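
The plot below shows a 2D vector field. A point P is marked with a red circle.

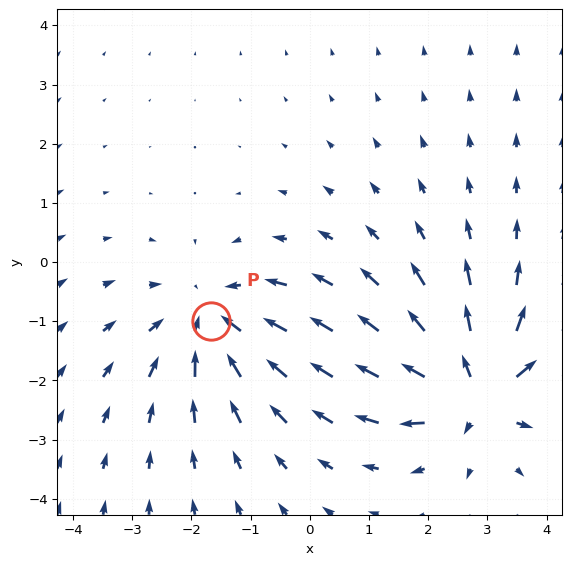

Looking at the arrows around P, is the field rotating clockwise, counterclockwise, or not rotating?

not rotating

Near P at (-1.7, -1.0) the arrows show no circulation. The curl there is ≈0.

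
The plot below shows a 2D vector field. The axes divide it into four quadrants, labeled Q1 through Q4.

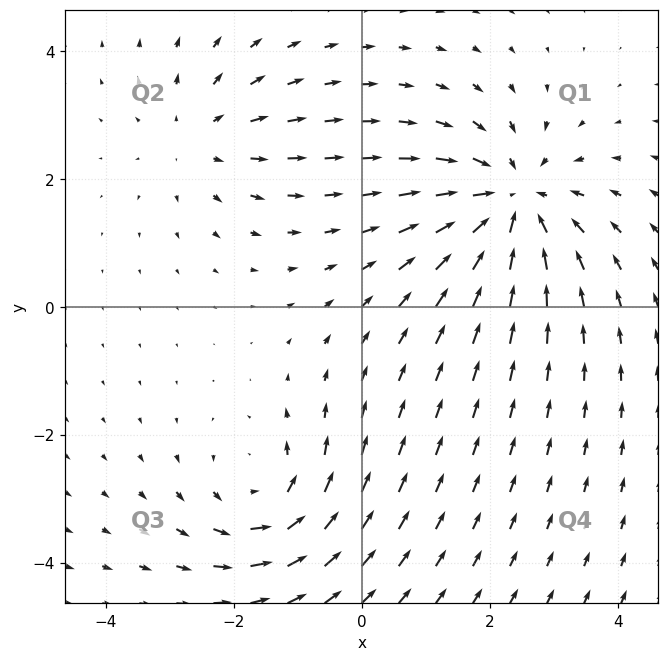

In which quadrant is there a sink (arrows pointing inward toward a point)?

Q1

The sink sits at approximately (2.3, 1.6), which lies in quadrant Q1. The divergence there is about -4, negative as expected for a sink.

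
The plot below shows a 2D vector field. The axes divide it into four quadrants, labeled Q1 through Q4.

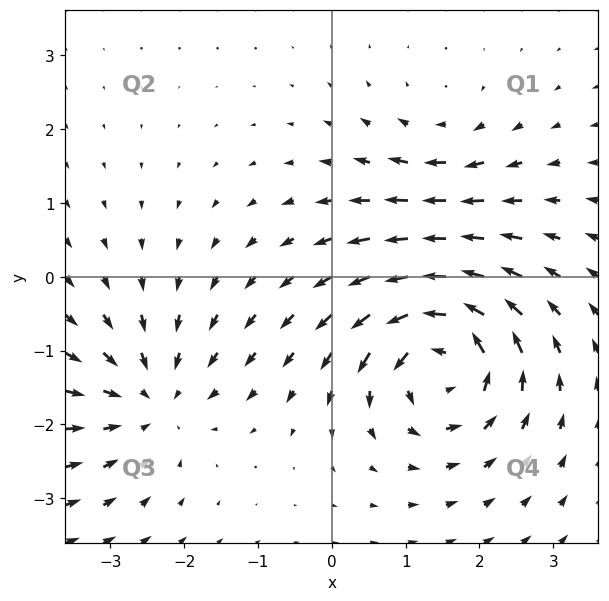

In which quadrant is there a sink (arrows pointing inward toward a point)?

The sink sits at approximately (-2.4, -1.7), which lies in quadrant Q3. The divergence there is about -4, negative as expected for a sink.

Q3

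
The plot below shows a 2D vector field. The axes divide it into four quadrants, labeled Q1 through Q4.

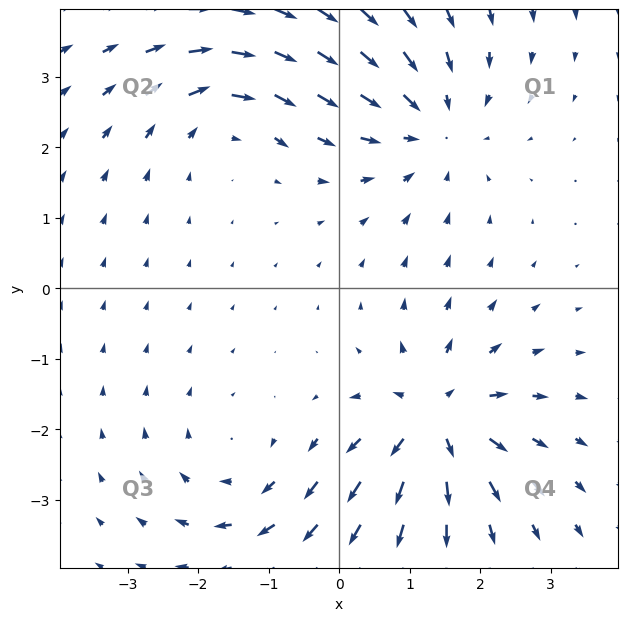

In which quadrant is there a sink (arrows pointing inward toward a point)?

The sink sits at approximately (1.3, 2.3), which lies in quadrant Q1. The divergence there is about -3, negative as expected for a sink.

Q1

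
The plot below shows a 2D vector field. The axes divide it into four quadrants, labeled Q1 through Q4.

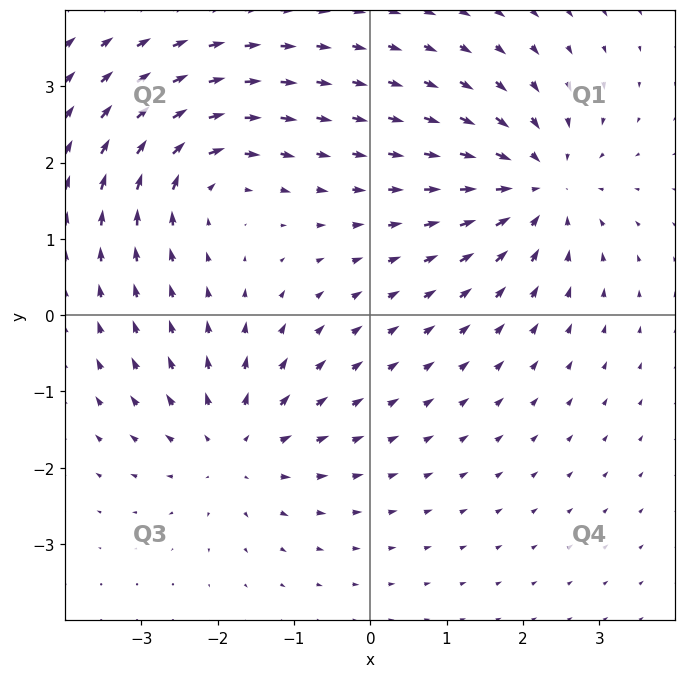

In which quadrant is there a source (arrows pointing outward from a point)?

The source sits at approximately (-1.8, -1.7), which lies in quadrant Q3. The divergence there is about +4, positive as expected for a source.

Q3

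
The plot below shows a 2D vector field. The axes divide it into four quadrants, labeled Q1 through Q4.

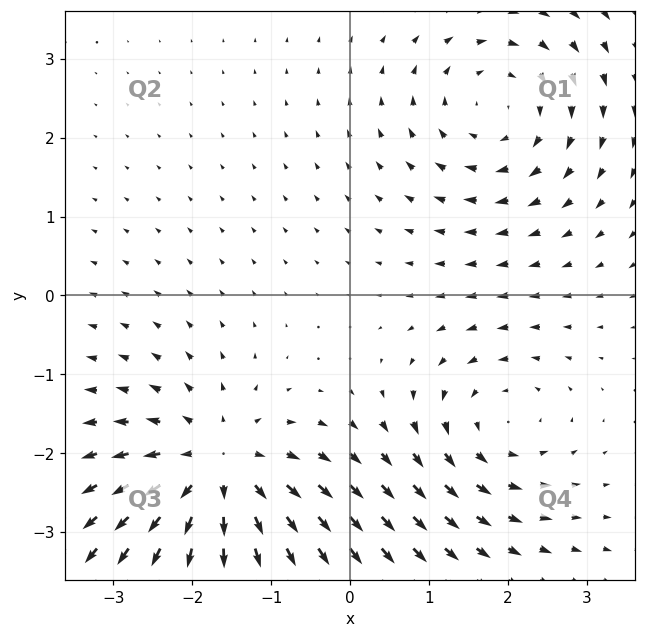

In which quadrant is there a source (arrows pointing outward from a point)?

The source sits at approximately (-1.7, -2.2), which lies in quadrant Q3. The divergence there is about +5, positive as expected for a source.

Q3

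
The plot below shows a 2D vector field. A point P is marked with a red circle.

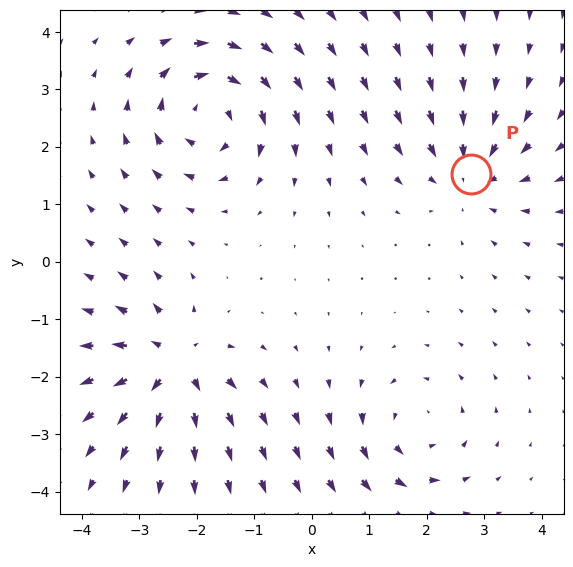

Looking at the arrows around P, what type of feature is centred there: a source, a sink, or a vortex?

At P (2.8, 1.5) the arrows converge inward. Divergence about -4, curl ≈0 — negative divergence with near-zero curl is a sink.

sink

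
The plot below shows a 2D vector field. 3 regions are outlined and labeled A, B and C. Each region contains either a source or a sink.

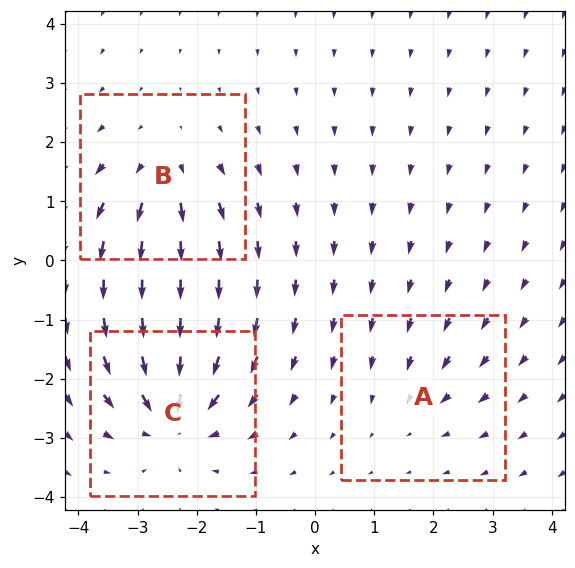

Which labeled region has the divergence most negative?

Divergence at each region's feature centre — A: about -2, B: about +4, C: about -5. Region C is most negative.

C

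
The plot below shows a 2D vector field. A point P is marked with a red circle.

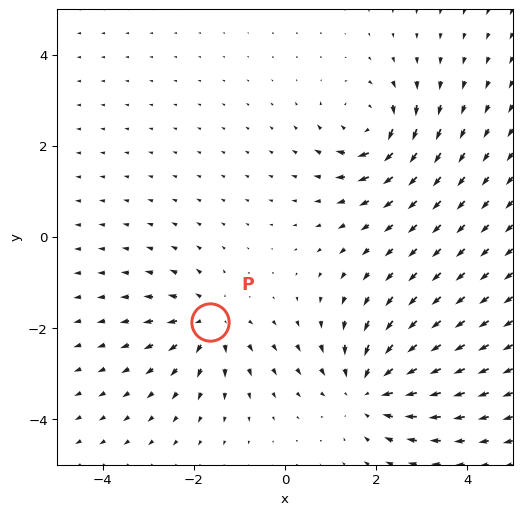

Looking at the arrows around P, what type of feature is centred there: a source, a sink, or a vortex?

source

At P (-1.6, -1.9) the arrows spread outward. Divergence about +4, curl ≈0 — positive divergence with near-zero curl is a source.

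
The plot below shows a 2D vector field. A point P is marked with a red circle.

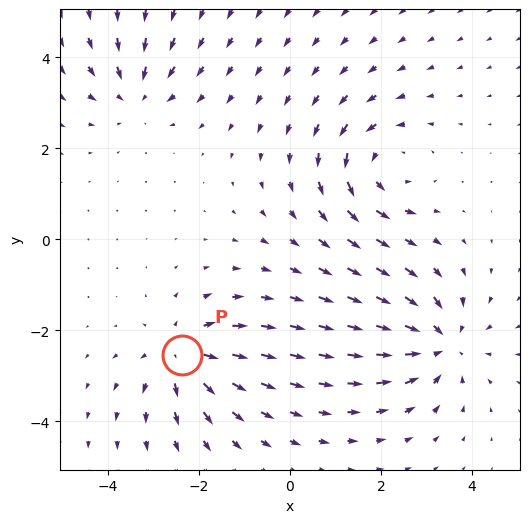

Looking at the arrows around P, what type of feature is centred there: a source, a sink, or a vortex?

At P (-2.4, -2.5) the arrows spread outward. Divergence about +5, curl ≈0 — positive divergence with near-zero curl is a source.

source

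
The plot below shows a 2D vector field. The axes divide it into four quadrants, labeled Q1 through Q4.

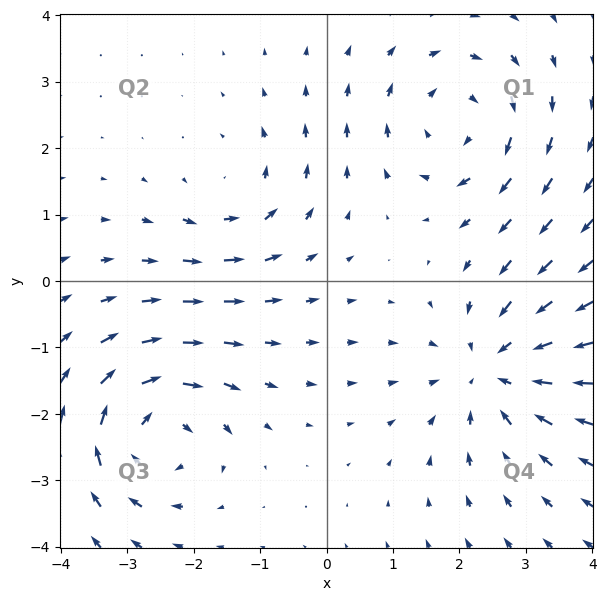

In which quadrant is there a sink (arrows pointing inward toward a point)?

The sink sits at approximately (2.5, -1.3), which lies in quadrant Q4. The divergence there is about -4, negative as expected for a sink.

Q4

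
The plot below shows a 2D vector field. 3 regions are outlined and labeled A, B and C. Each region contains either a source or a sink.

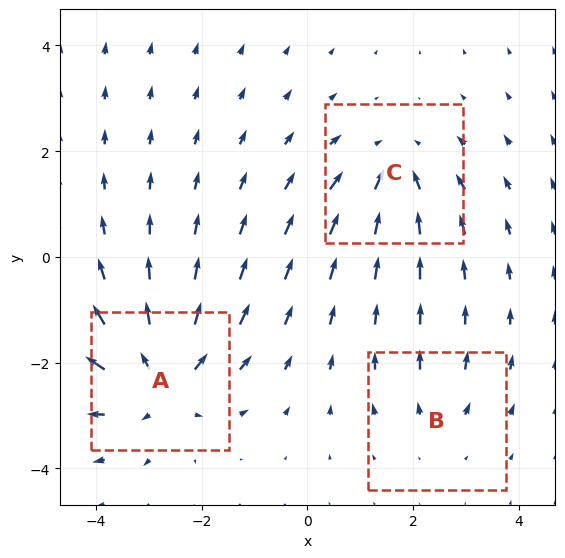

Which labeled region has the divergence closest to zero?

Divergence at each region's feature centre — A: about +5, B: about +2, C: about -3. Region B is closest to zero.

B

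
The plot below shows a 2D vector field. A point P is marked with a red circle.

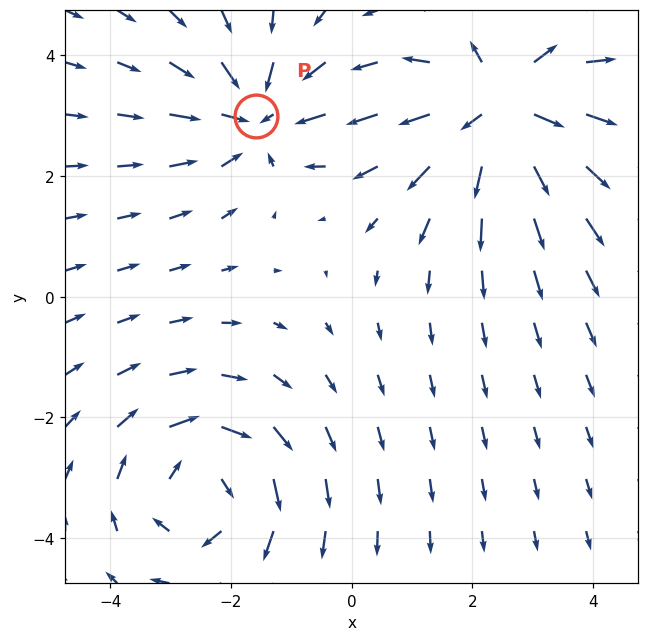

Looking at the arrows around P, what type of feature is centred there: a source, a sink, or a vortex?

sink

At P (-1.6, 3.0) the arrows converge inward. Divergence about -3, curl ≈0 — negative divergence with near-zero curl is a sink.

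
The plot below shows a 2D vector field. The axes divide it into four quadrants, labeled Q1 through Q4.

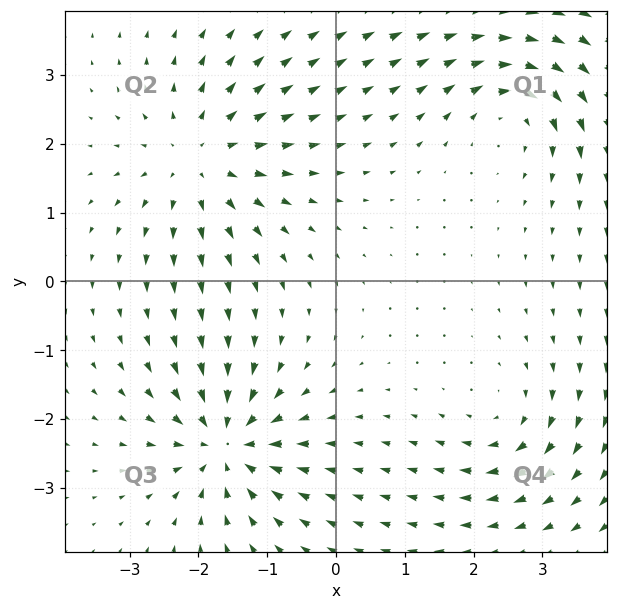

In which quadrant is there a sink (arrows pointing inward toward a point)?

The sink sits at approximately (-1.6, -2.4), which lies in quadrant Q3. The divergence there is about -6, negative as expected for a sink.

Q3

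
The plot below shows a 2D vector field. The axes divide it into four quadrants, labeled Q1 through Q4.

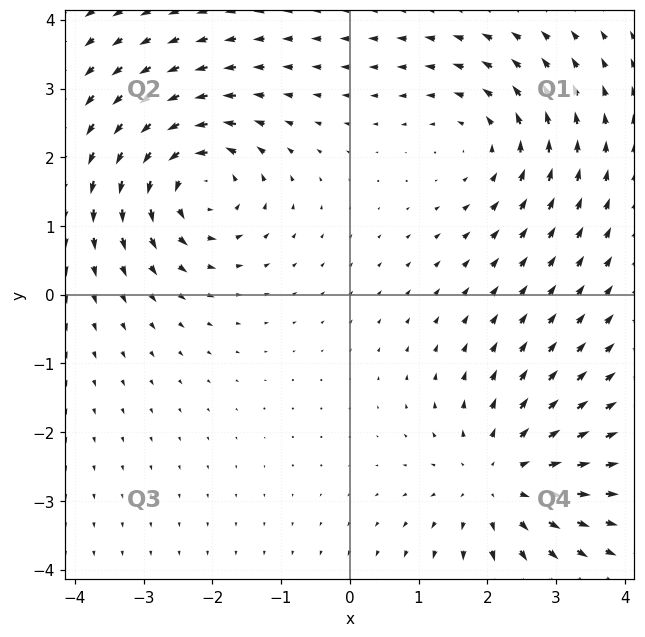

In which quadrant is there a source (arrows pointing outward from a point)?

The source sits at approximately (2.2, -2.7), which lies in quadrant Q4. The divergence there is about +4, positive as expected for a source.

Q4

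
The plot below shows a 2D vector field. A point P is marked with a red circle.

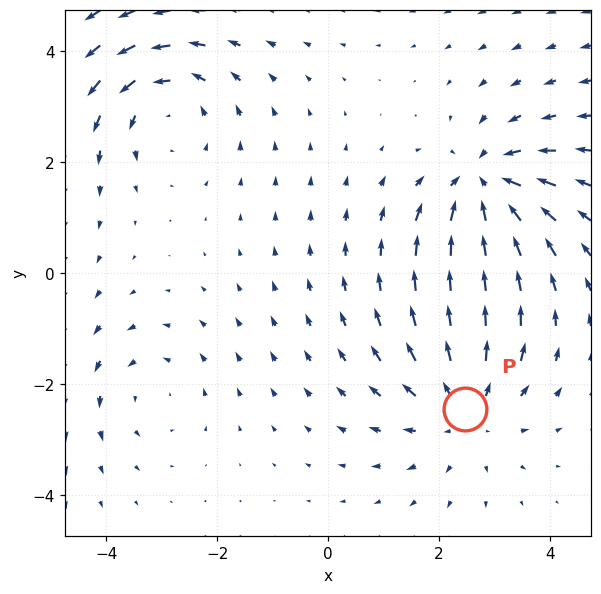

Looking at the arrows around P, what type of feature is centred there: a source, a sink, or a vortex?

At P (2.5, -2.4) the arrows spread outward. Divergence about +4, curl ≈0 — positive divergence with near-zero curl is a source.

source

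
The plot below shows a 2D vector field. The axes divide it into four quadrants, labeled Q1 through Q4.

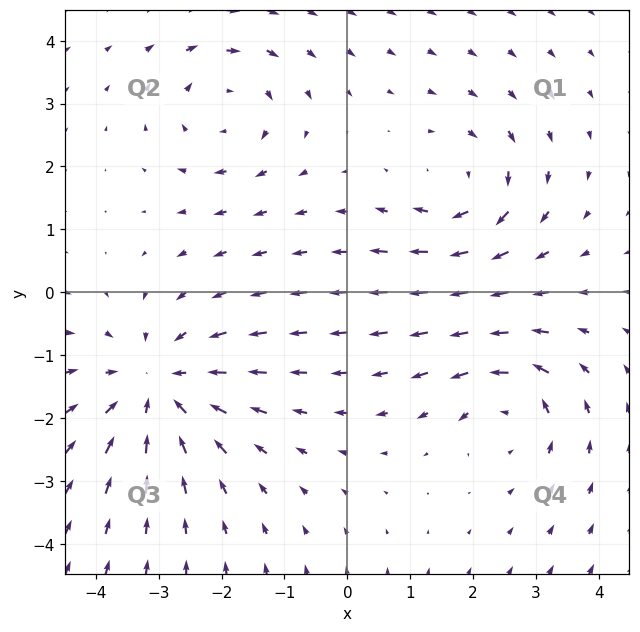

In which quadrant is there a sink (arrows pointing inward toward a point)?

Q3

The sink sits at approximately (-3.0, -1.5), which lies in quadrant Q3. The divergence there is about -4, negative as expected for a sink.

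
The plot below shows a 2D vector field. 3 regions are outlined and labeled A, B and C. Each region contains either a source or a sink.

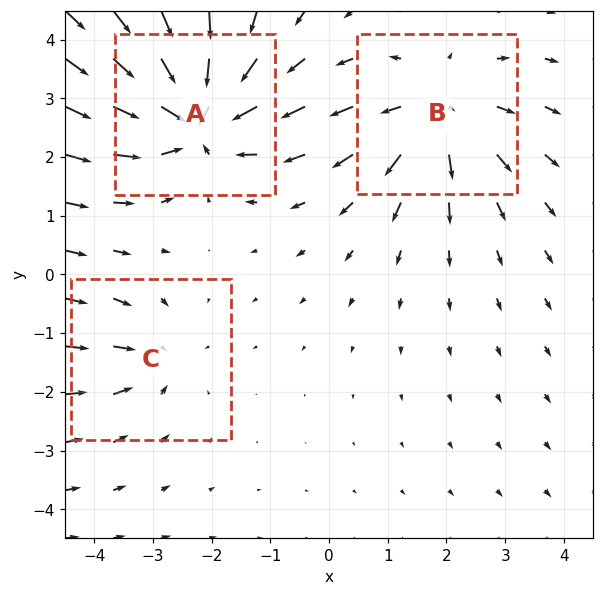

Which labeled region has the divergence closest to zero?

C

Divergence at each region's feature centre — A: about -5, B: about +4, C: about -2. Region C is closest to zero.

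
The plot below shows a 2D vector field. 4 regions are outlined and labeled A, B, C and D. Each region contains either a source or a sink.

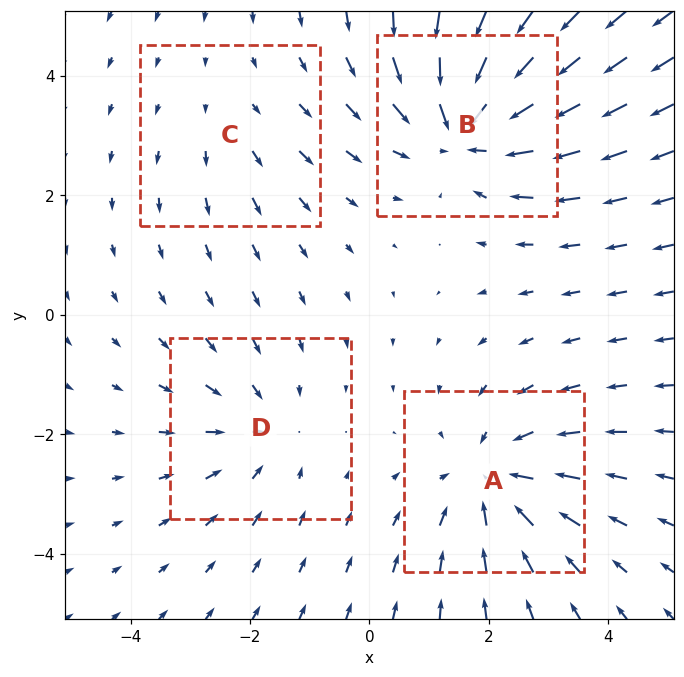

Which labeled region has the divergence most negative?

B

Divergence at each region's feature centre — A: about -4, B: about -6, C: about +1, D: about -3. Region B is most negative.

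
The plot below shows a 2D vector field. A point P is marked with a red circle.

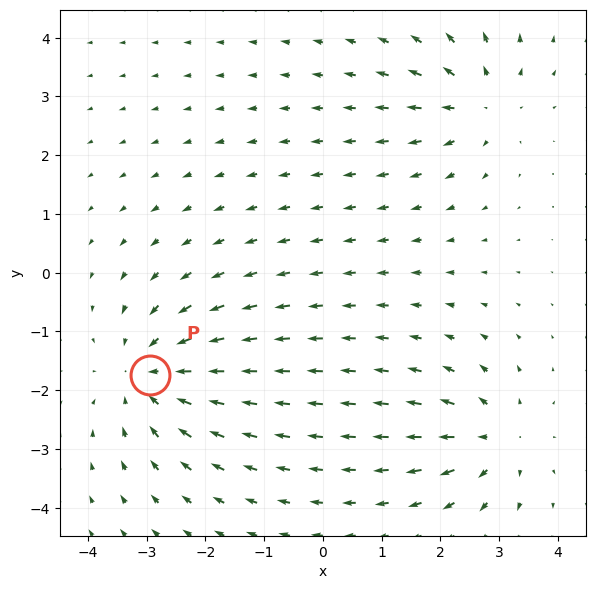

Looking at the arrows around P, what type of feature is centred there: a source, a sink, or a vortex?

sink

At P (-2.9, -1.7) the arrows converge inward. Divergence about -4, curl ≈0 — negative divergence with near-zero curl is a sink.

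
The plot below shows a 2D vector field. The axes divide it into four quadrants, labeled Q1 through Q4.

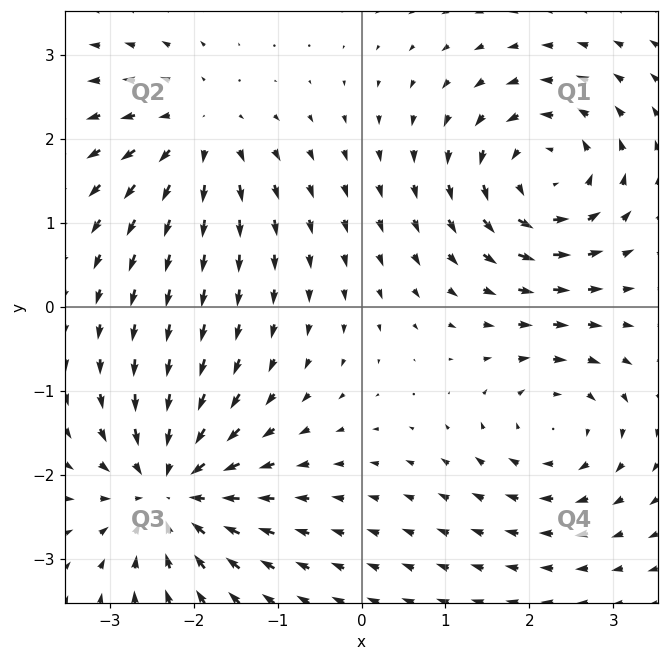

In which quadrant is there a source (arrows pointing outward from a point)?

Q2

The source sits at approximately (-2.0, 2.1), which lies in quadrant Q2. The divergence there is about +5, positive as expected for a source.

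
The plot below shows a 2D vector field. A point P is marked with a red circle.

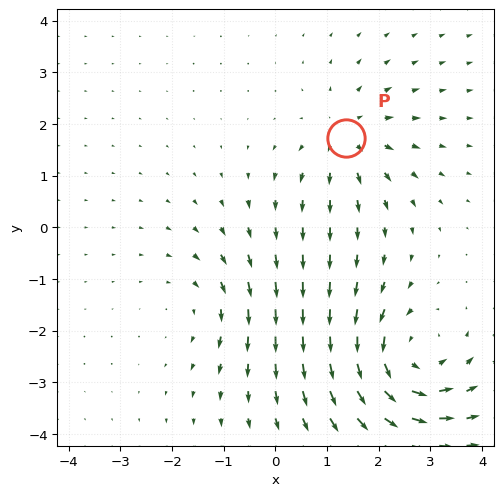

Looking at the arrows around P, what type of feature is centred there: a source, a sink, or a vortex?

At P (1.4, 1.7) the arrows spread outward. Divergence about +3, curl ≈0 — positive divergence with near-zero curl is a source.

source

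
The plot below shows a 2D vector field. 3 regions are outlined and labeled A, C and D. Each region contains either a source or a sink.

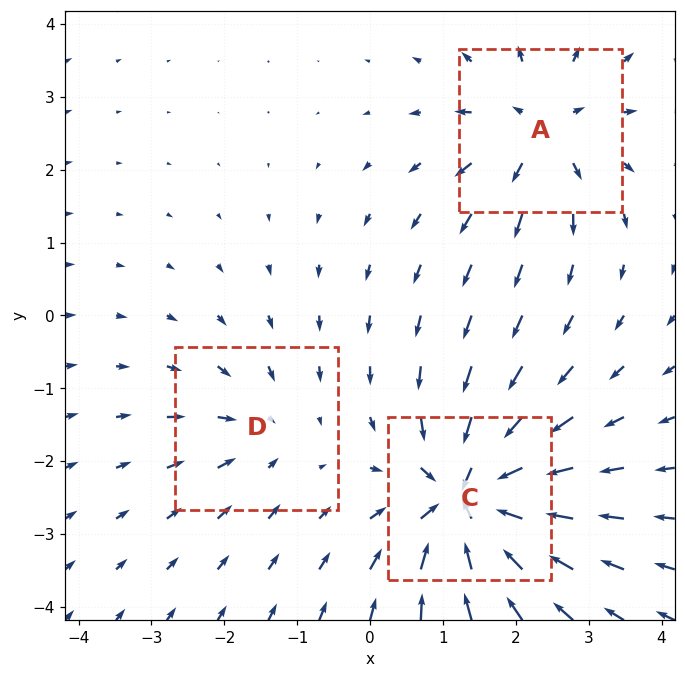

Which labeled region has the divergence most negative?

Divergence at each region's feature centre — A: about +4, C: about -7, D: about -2. Region C is most negative.

C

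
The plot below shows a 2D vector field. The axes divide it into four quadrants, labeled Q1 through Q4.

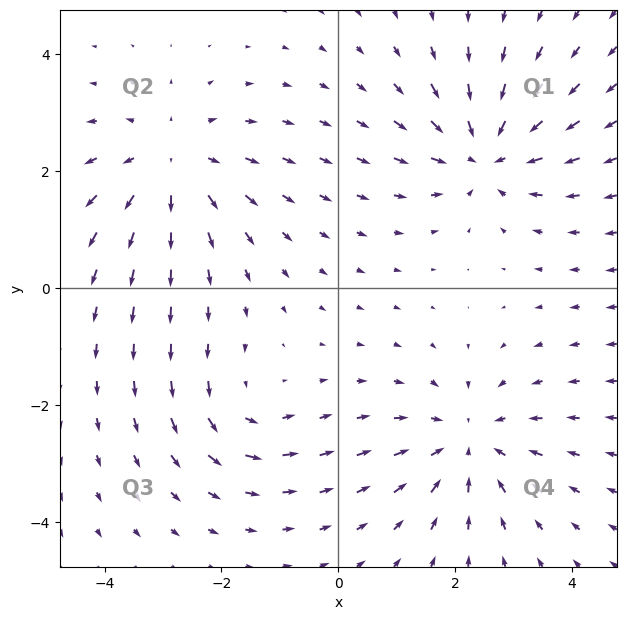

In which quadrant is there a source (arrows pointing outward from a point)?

Q2

The source sits at approximately (-2.8, 2.1), which lies in quadrant Q2. The divergence there is about +4, positive as expected for a source.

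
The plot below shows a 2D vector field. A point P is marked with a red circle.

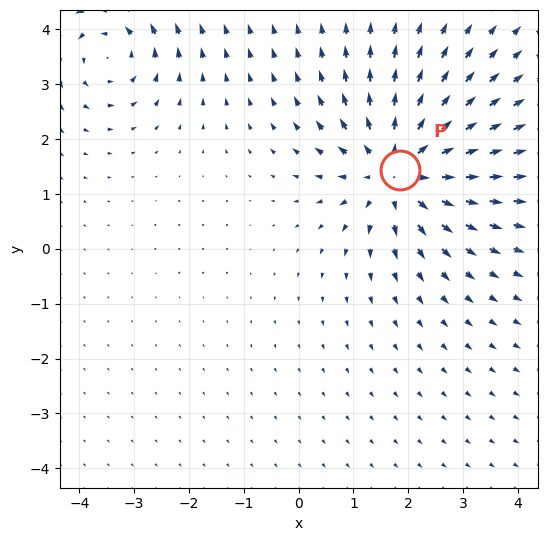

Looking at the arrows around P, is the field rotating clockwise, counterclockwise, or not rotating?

Near P at (1.8, 1.4) the arrows show no circulation. The curl there is ≈0.

not rotating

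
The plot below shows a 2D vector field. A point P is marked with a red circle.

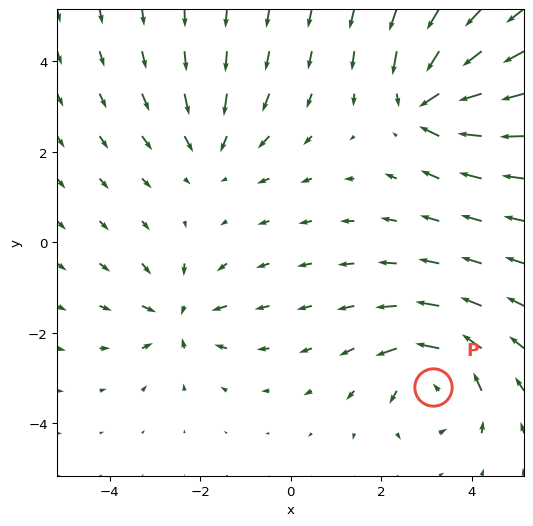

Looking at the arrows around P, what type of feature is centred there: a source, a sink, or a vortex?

At P (3.2, -3.2) the arrows circulate counterclockwise. Divergence ≈0, curl about +5 — near-zero divergence with nonzero curl is a vortex.

vortex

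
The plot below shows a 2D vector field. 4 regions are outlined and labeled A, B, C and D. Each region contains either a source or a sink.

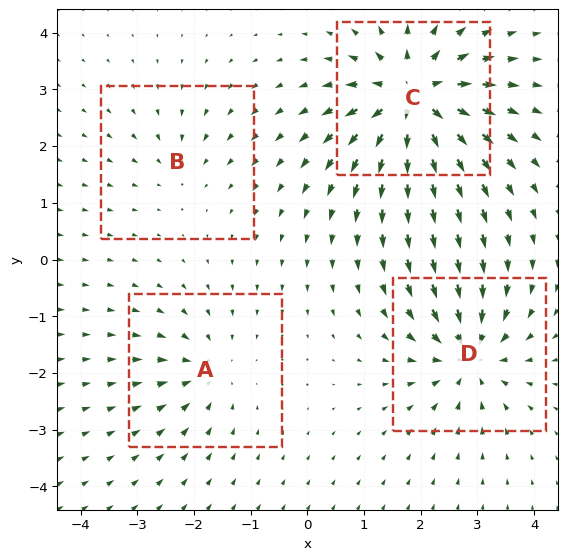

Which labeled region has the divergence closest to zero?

B

Divergence at each region's feature centre — A: about -4, B: about -3, C: about +9, D: about -6. Region B is closest to zero.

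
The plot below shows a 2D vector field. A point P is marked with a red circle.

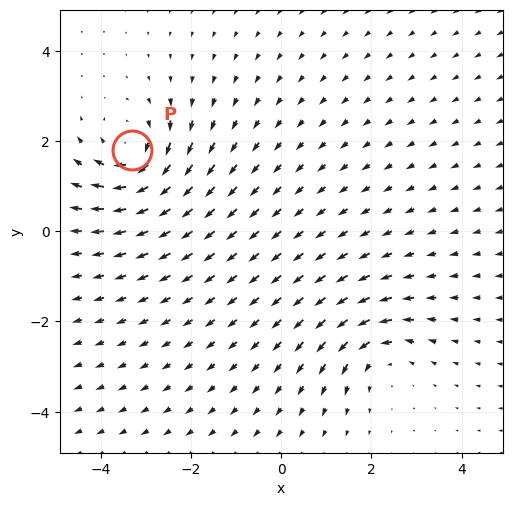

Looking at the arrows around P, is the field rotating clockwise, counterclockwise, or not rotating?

clockwise

Near P at (-3.3, 1.8) the arrows circulate clockwise. The curl (z-component) there is about -4; negative curl means clockwise rotation.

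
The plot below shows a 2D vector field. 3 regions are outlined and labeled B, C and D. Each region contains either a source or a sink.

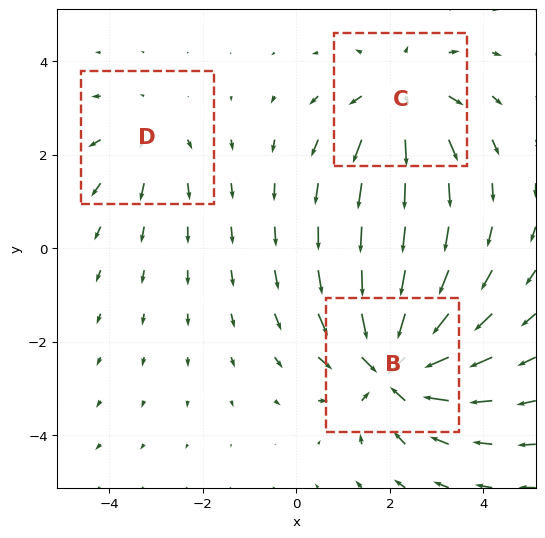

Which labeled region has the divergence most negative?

Divergence at each region's feature centre — B: about -5, C: about +3, D: about +2. Region B is most negative.

B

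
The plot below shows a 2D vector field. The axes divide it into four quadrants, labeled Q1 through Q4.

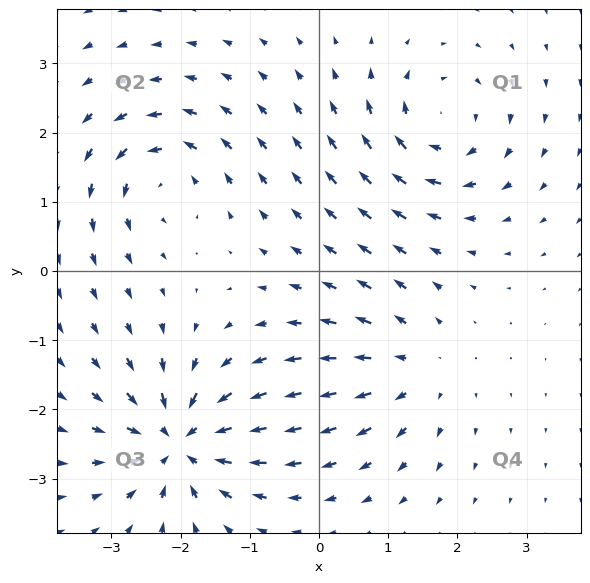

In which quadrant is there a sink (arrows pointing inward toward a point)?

Q3

The sink sits at approximately (-2.0, -2.5), which lies in quadrant Q3. The divergence there is about -7, negative as expected for a sink.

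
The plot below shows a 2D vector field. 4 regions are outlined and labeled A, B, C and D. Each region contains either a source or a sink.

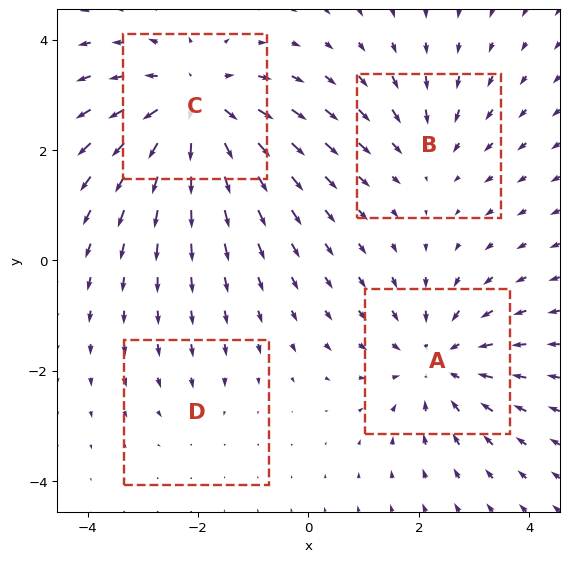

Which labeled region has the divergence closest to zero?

D

Divergence at each region's feature centre — A: about -4, B: about -3, C: about +6, D: about -2. Region D is closest to zero.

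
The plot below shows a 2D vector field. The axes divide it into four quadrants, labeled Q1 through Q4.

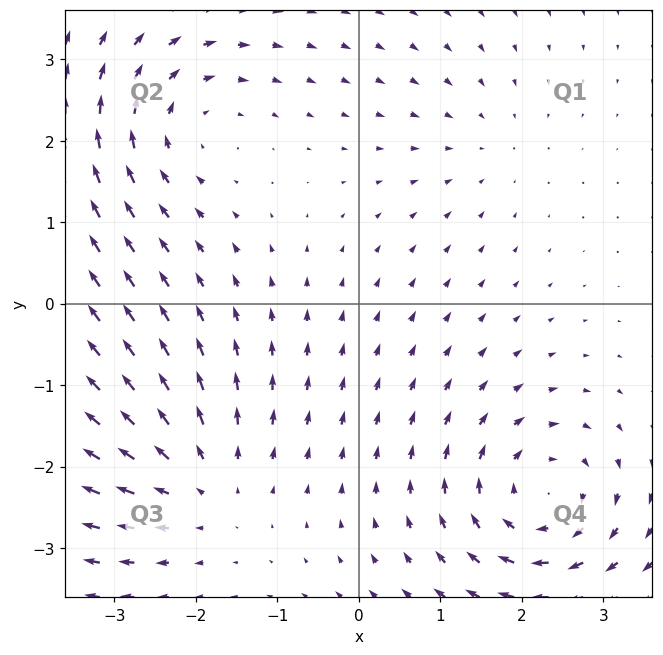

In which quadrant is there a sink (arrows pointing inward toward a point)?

Q1

The sink sits at approximately (1.6, 1.9), which lies in quadrant Q1. The divergence there is about -2, negative as expected for a sink.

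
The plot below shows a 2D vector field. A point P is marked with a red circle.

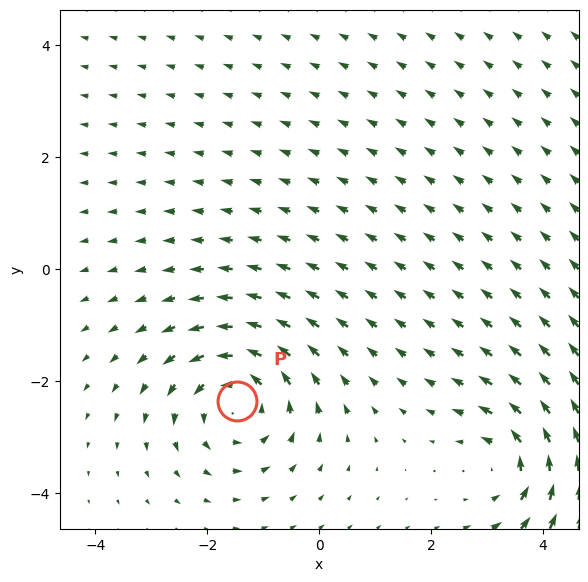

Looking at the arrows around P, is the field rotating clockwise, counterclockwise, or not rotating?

Near P at (-1.5, -2.4) the arrows circulate counterclockwise. The curl (z-component) there is about +4; positive curl means counterclockwise rotation.

counterclockwise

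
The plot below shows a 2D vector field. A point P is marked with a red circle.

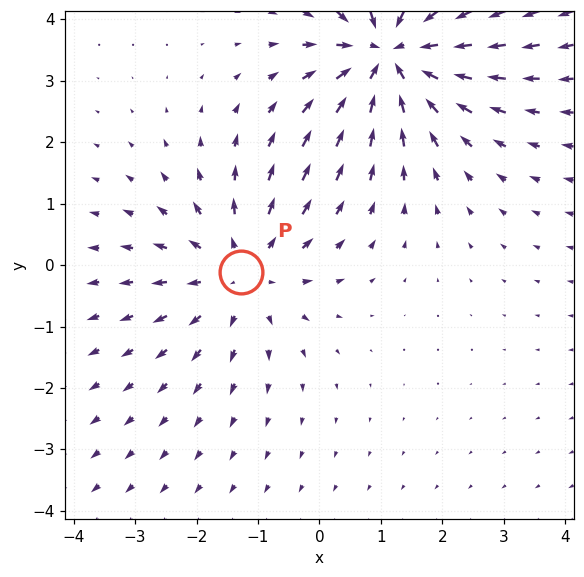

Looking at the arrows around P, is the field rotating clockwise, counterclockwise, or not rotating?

not rotating

Near P at (-1.3, -0.1) the arrows show no circulation. The curl there is ≈0.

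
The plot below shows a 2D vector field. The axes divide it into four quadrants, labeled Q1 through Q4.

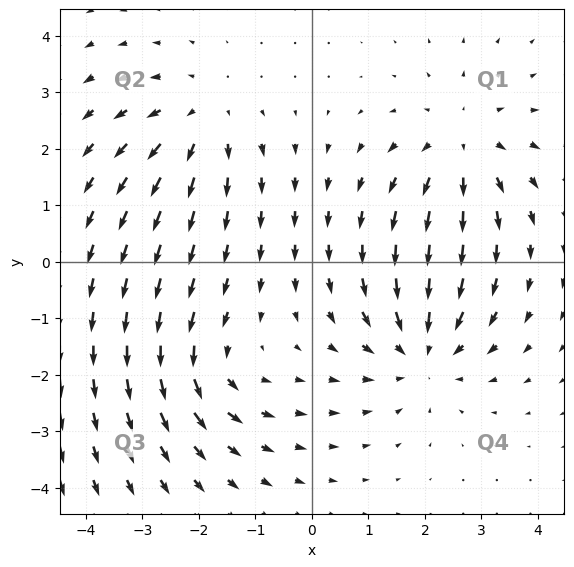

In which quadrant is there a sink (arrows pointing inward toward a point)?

Q4

The sink sits at approximately (2.0, -1.6), which lies in quadrant Q4. The divergence there is about -4, negative as expected for a sink.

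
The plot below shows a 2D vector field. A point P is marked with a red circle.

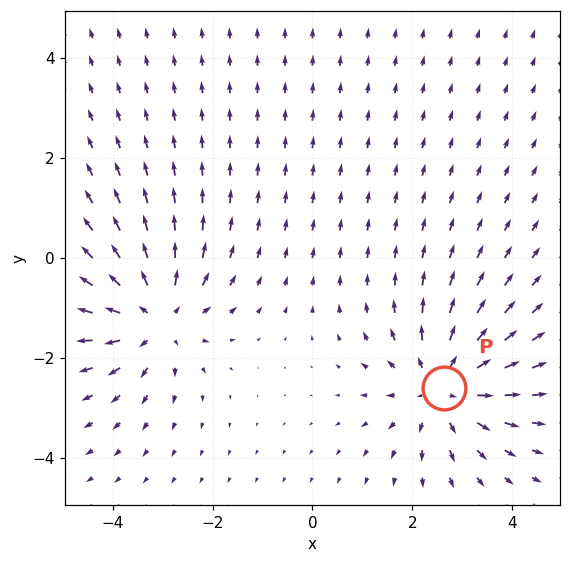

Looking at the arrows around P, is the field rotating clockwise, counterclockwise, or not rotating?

not rotating

Near P at (2.6, -2.6) the arrows show no circulation. The curl there is ≈0.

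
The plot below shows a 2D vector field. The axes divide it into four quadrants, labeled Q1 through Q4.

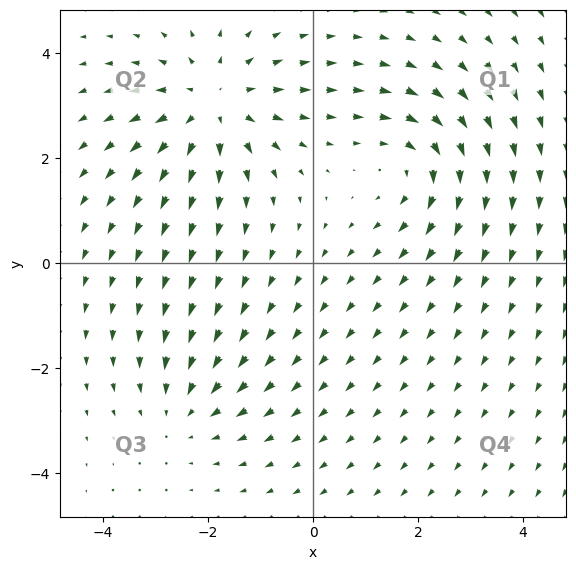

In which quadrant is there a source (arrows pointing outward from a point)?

Q2

The source sits at approximately (-1.9, 3.0), which lies in quadrant Q2. The divergence there is about +4, positive as expected for a source.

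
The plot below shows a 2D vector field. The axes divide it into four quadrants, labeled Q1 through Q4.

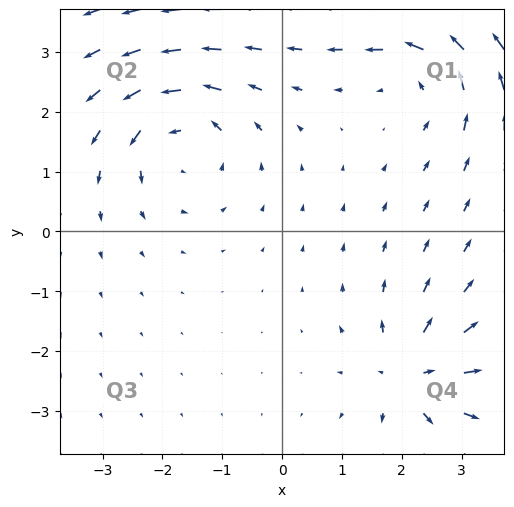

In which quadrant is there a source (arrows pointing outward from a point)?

The source sits at approximately (2.2, -2.4), which lies in quadrant Q4. The divergence there is about +4, positive as expected for a source.

Q4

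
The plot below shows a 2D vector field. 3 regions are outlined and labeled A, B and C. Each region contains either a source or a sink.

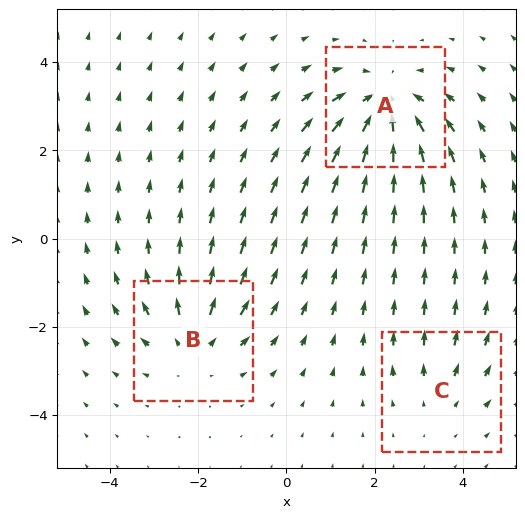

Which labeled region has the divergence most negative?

Divergence at each region's feature centre — A: about -4, B: about +3, C: about +2. Region A is most negative.

A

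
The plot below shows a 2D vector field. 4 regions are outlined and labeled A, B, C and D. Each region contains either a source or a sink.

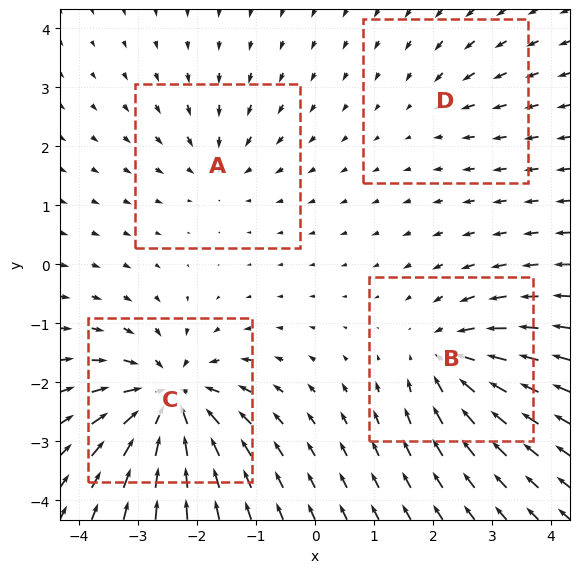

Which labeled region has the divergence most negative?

C

Divergence at each region's feature centre — A: about -4, B: about -6, C: about -9, D: about -2. Region C is most negative.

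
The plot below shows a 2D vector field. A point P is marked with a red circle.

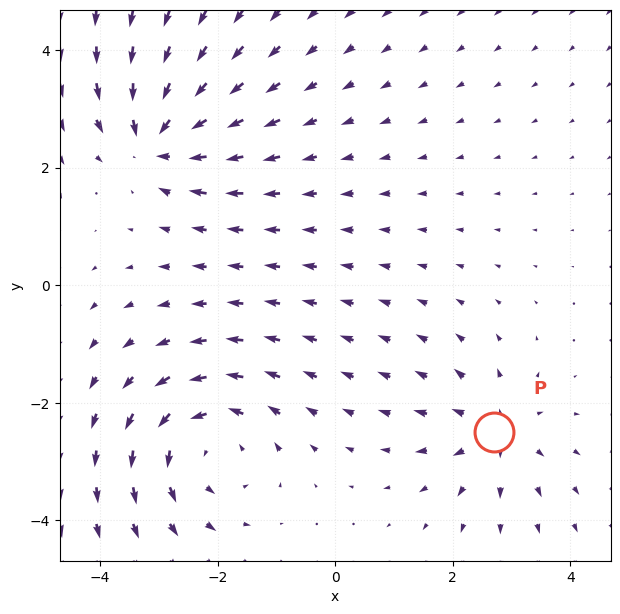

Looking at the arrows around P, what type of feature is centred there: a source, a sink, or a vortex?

source

At P (2.7, -2.5) the arrows spread outward. Divergence about +3, curl ≈0 — positive divergence with near-zero curl is a source.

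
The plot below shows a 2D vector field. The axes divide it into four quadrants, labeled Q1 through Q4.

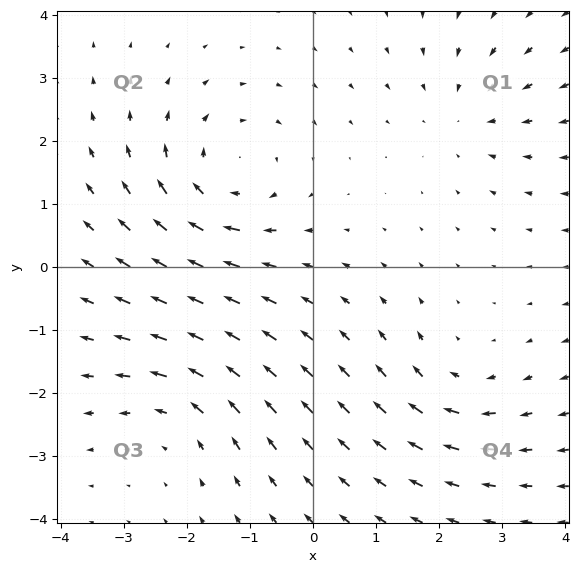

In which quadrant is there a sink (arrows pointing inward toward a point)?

The sink sits at approximately (2.4, 2.4), which lies in quadrant Q1. The divergence there is about -2, negative as expected for a sink.

Q1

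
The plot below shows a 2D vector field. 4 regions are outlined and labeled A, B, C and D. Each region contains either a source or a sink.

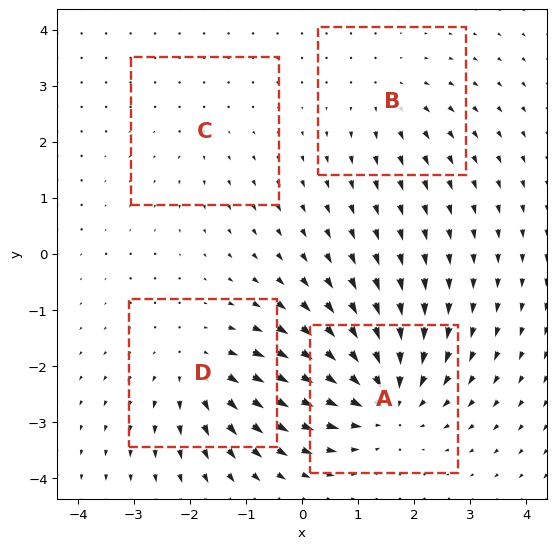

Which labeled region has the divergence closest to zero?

C

Divergence at each region's feature centre — A: about -6, B: about +3, C: about +2, D: about +4. Region C is closest to zero.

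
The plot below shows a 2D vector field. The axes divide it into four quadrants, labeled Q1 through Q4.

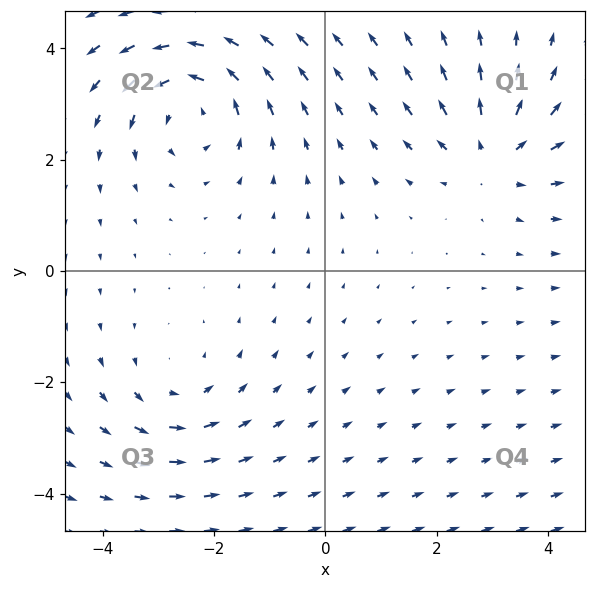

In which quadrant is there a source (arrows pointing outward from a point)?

Q1

The source sits at approximately (3.0, 2.1), which lies in quadrant Q1. The divergence there is about +4, positive as expected for a source.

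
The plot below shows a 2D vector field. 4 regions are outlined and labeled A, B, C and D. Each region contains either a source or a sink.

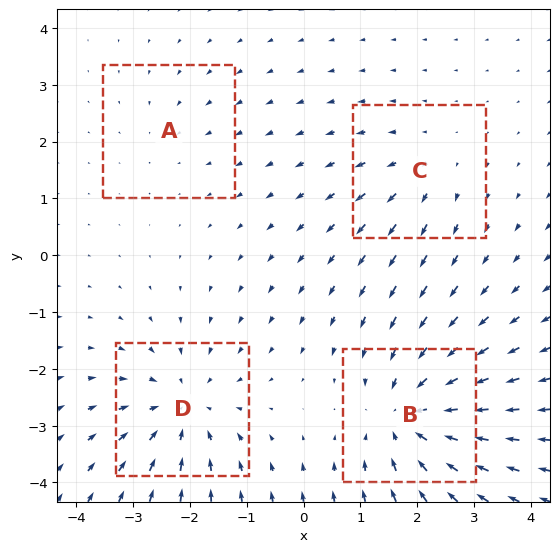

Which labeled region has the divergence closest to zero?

Divergence at each region's feature centre — A: about -2, B: about -6, C: about +3, D: about -5. Region A is closest to zero.

A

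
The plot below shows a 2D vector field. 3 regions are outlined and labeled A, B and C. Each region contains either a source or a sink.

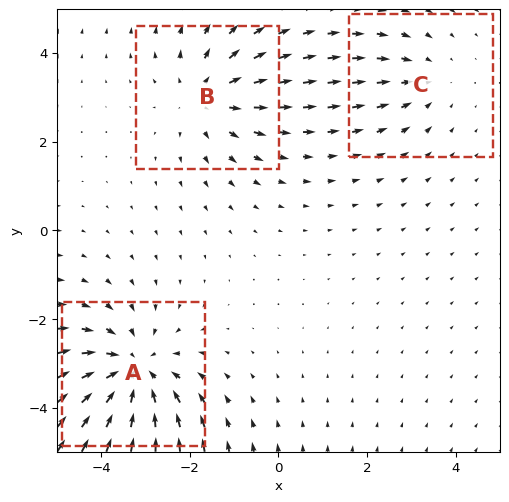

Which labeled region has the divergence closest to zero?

C

Divergence at each region's feature centre — A: about -4, B: about +3, C: about -2. Region C is closest to zero.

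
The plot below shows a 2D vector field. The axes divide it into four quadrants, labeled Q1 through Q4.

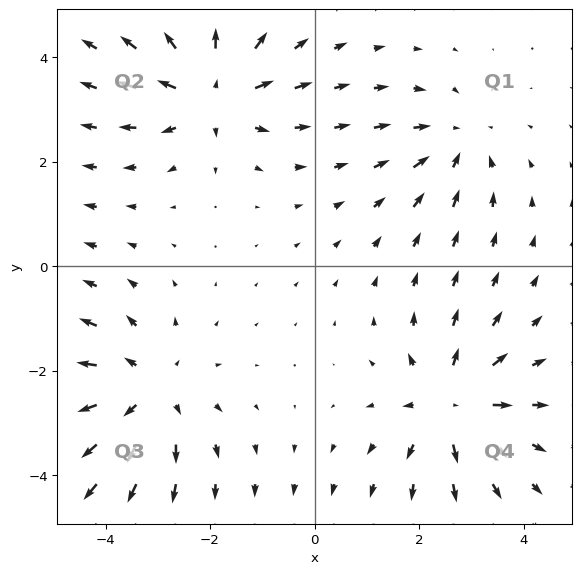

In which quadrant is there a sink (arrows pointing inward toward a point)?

The sink sits at approximately (2.7, 2.4), which lies in quadrant Q1. The divergence there is about -3, negative as expected for a sink.

Q1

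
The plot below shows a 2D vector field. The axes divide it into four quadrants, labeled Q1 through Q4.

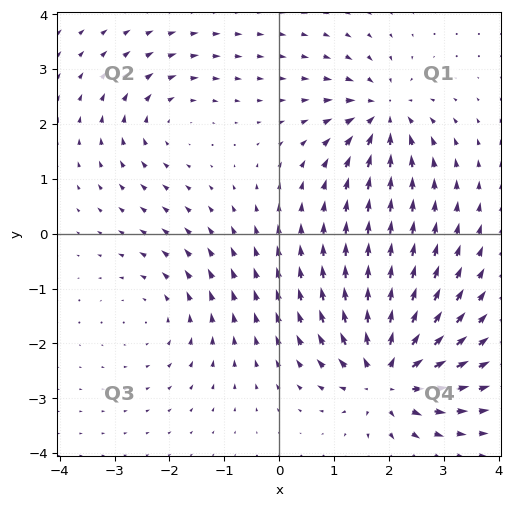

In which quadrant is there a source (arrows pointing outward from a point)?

Q4

The source sits at approximately (2.0, -2.6), which lies in quadrant Q4. The divergence there is about +6, positive as expected for a source.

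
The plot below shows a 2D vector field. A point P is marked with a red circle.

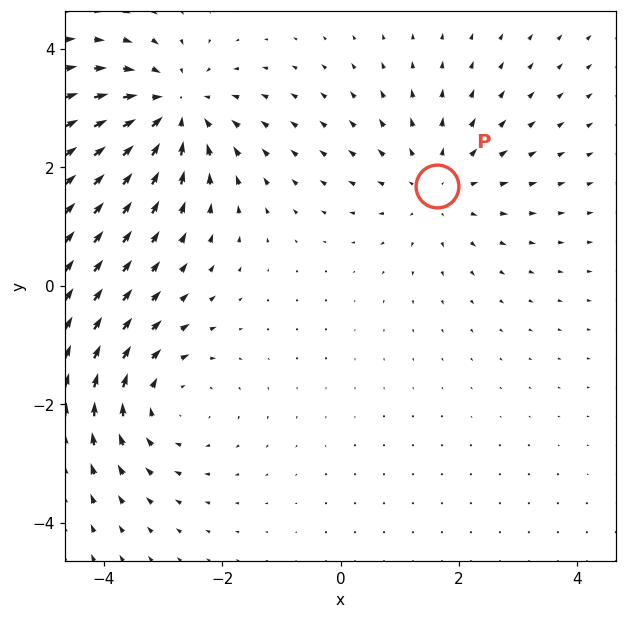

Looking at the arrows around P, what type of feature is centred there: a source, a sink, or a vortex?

source

At P (1.6, 1.7) the arrows spread outward. Divergence about +2, curl ≈0 — positive divergence with near-zero curl is a source.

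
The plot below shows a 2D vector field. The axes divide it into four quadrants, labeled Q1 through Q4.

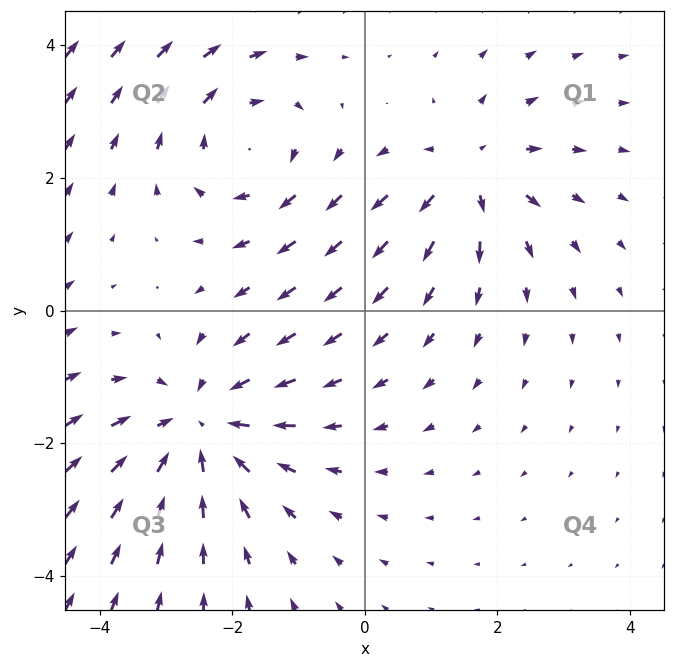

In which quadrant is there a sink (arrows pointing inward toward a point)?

Q3

The sink sits at approximately (-2.5, -1.7), which lies in quadrant Q3. The divergence there is about -4, negative as expected for a sink.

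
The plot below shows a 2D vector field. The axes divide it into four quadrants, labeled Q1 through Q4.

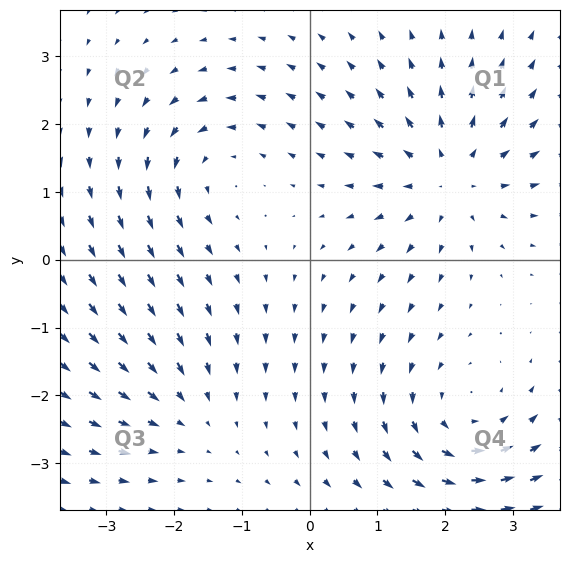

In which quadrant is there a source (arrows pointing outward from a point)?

The source sits at approximately (2.1, 1.2), which lies in quadrant Q1. The divergence there is about +4, positive as expected for a source.

Q1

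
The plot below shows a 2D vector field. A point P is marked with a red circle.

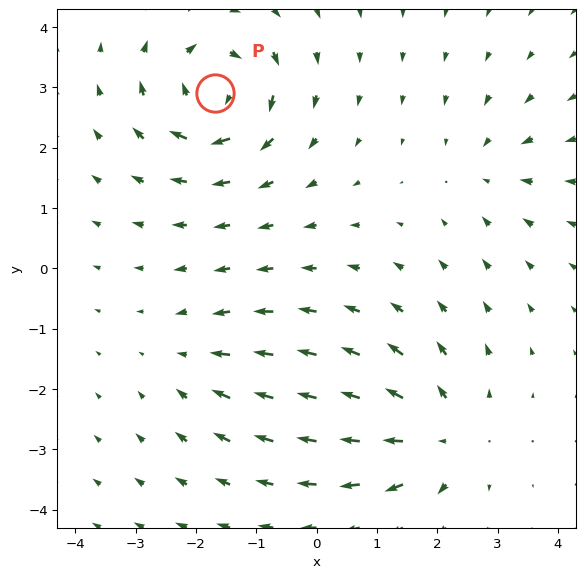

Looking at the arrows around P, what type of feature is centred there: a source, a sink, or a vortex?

vortex

At P (-1.7, 2.9) the arrows circulate clockwise. Divergence ≈0, curl about -6 — near-zero divergence with nonzero curl is a vortex.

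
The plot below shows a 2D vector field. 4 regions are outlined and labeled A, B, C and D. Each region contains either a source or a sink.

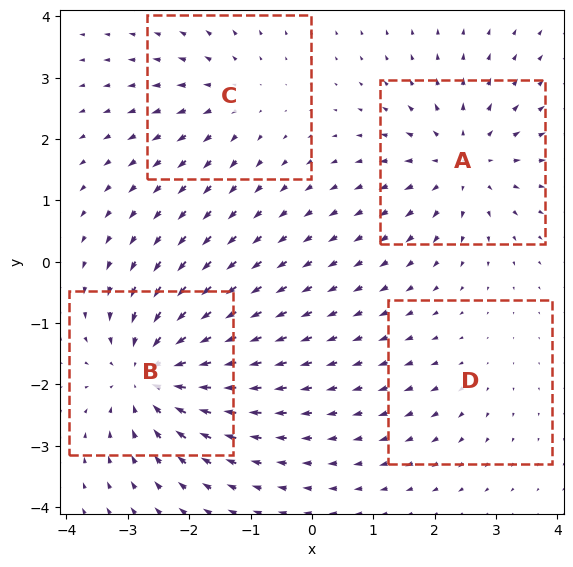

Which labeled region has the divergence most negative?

B

Divergence at each region's feature centre — A: about +5, B: about -7, C: about +3, D: about +2. Region B is most negative.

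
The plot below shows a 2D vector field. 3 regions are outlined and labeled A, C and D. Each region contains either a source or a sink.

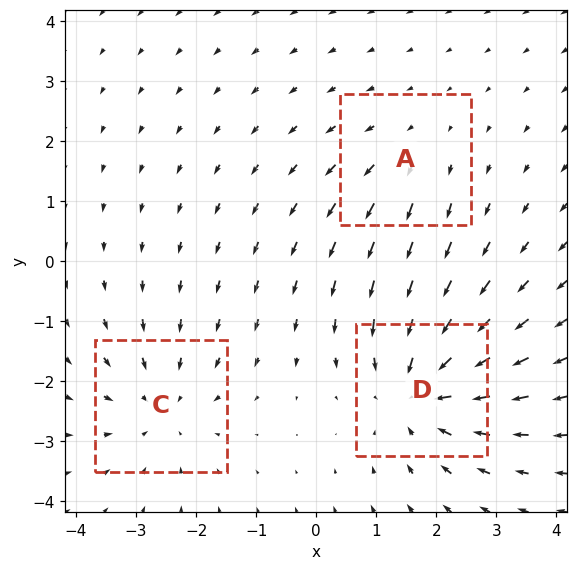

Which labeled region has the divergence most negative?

Divergence at each region's feature centre — A: about +2, C: about -3, D: about -4. Region D is most negative.

D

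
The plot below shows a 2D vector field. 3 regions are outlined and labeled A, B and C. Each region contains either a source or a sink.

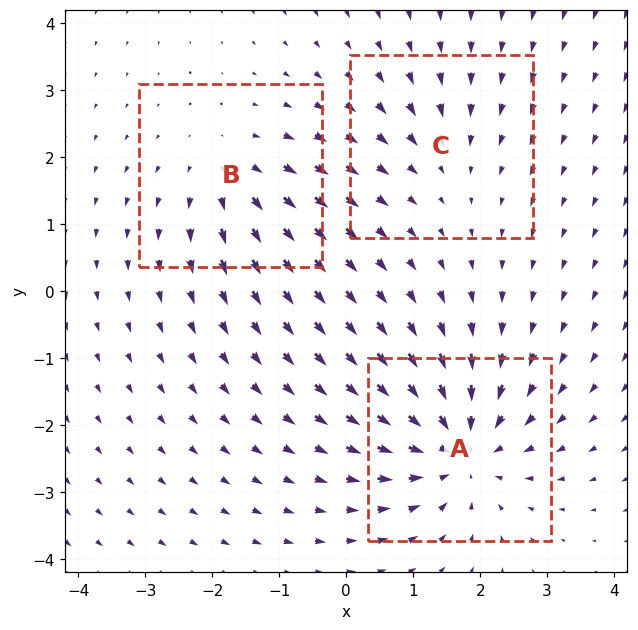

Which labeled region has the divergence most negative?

A

Divergence at each region's feature centre — A: about -5, B: about +3, C: about -2. Region A is most negative.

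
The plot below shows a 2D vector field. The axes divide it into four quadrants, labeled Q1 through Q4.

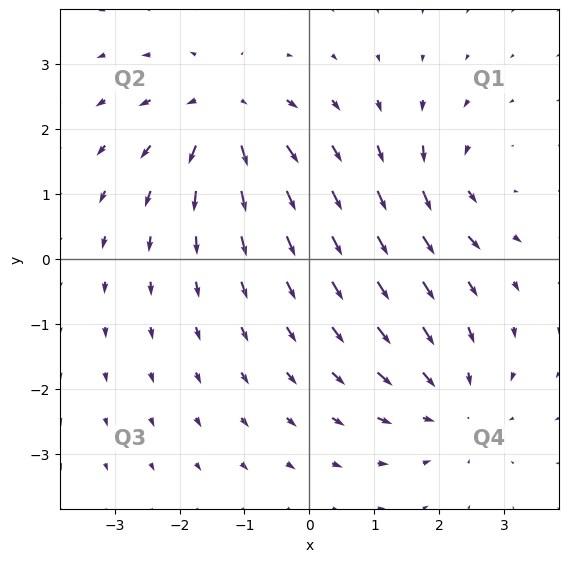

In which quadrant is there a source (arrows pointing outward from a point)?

Q2

The source sits at approximately (-1.3, 2.2), which lies in quadrant Q2. The divergence there is about +5, positive as expected for a source.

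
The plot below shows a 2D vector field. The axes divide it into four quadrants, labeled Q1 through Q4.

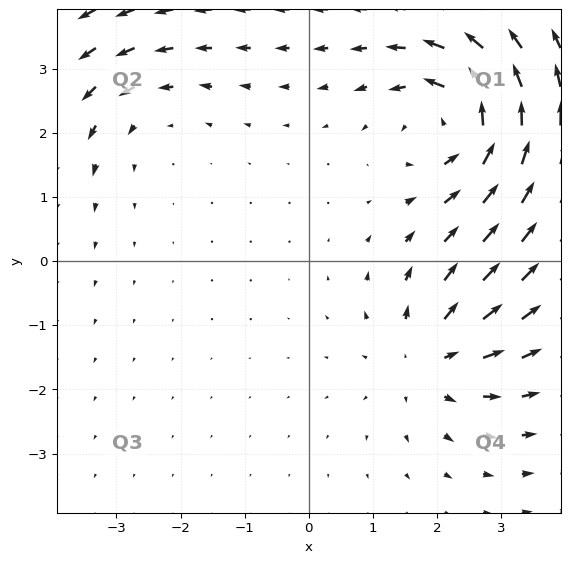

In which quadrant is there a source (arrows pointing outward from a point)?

Q4

The source sits at approximately (1.9, -1.5), which lies in quadrant Q4. The divergence there is about +4, positive as expected for a source.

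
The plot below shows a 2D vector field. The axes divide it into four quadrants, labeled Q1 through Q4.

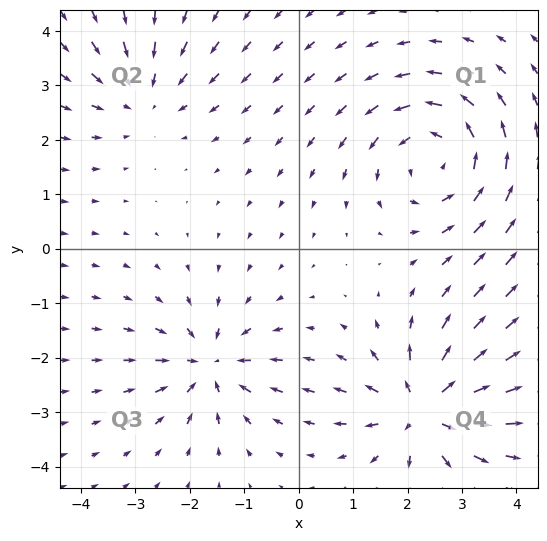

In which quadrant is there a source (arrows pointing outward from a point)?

The source sits at approximately (2.3, -2.9), which lies in quadrant Q4. The divergence there is about +6, positive as expected for a source.

Q4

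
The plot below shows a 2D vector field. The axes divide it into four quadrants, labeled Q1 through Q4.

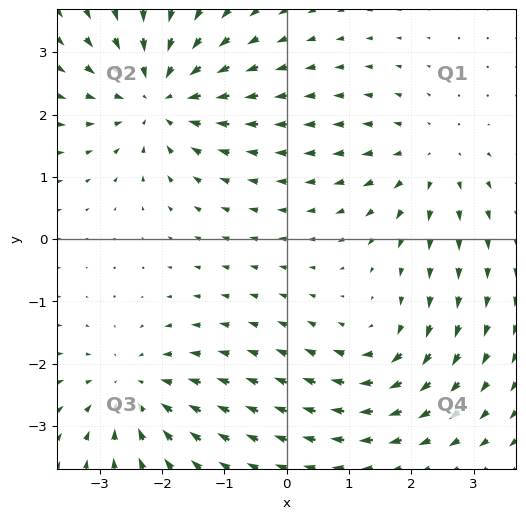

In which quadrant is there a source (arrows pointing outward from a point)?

The source sits at approximately (2.3, 1.3), which lies in quadrant Q1. The divergence there is about +3, positive as expected for a source.

Q1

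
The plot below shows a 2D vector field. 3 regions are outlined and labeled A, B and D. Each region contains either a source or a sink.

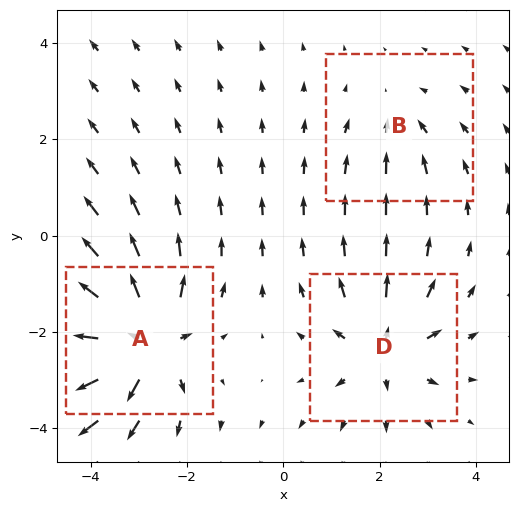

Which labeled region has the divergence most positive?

A

Divergence at each region's feature centre — A: about +6, B: about -2, D: about +4. Region A is most positive.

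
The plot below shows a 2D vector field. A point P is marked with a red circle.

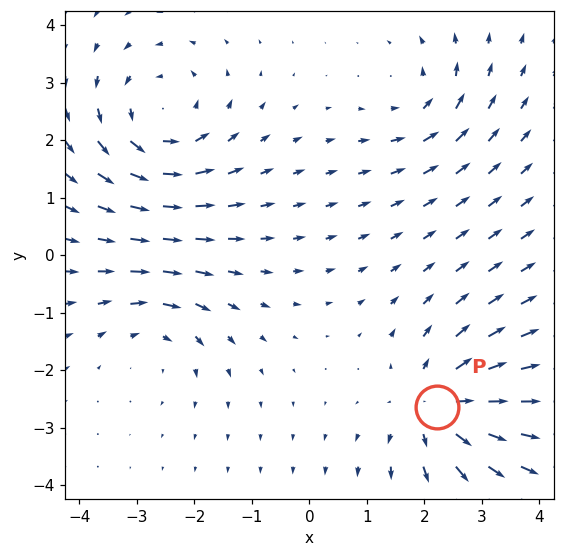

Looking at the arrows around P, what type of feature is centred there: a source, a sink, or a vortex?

At P (2.2, -2.6) the arrows spread outward. Divergence about +5, curl ≈0 — positive divergence with near-zero curl is a source.

source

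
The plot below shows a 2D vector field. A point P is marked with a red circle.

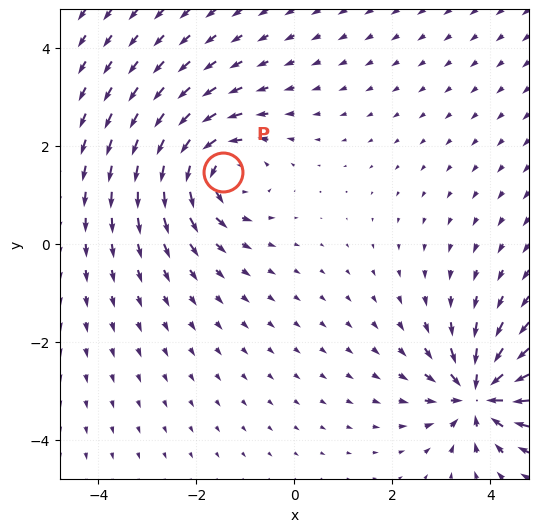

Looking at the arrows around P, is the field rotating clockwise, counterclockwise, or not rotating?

Near P at (-1.5, 1.5) the arrows circulate counterclockwise. The curl (z-component) there is about +4; positive curl means counterclockwise rotation.

counterclockwise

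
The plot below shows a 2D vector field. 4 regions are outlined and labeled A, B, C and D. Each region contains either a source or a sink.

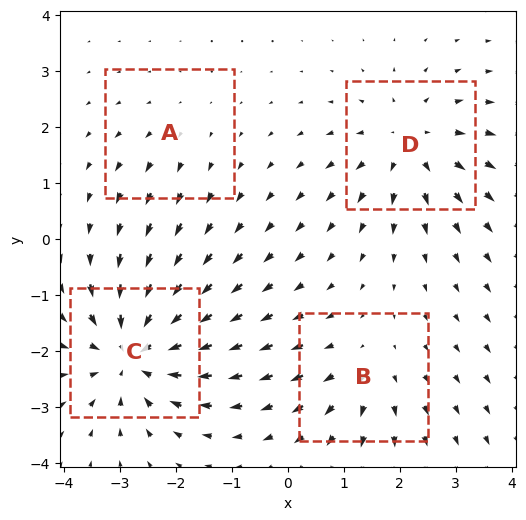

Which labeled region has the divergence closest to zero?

A

Divergence at each region's feature centre — A: about +2, B: about +3, C: about -7, D: about +5. Region A is closest to zero.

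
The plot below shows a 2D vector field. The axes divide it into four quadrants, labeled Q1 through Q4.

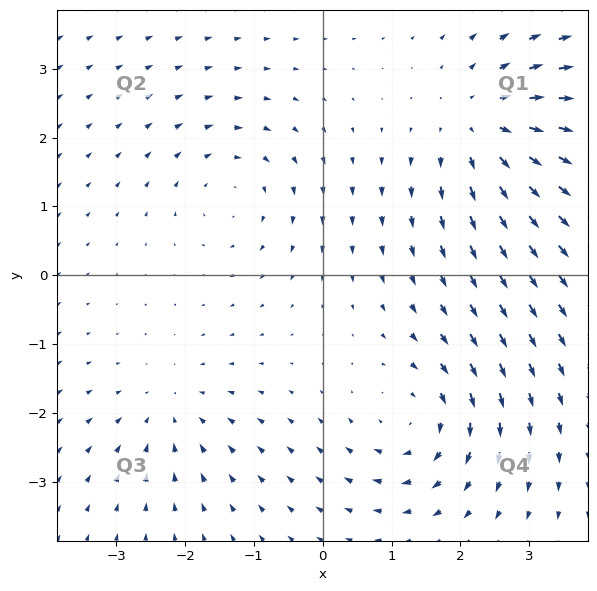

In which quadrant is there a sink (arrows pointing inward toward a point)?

Q3

The sink sits at approximately (-2.2, -2.0), which lies in quadrant Q3. The divergence there is about -3, negative as expected for a sink.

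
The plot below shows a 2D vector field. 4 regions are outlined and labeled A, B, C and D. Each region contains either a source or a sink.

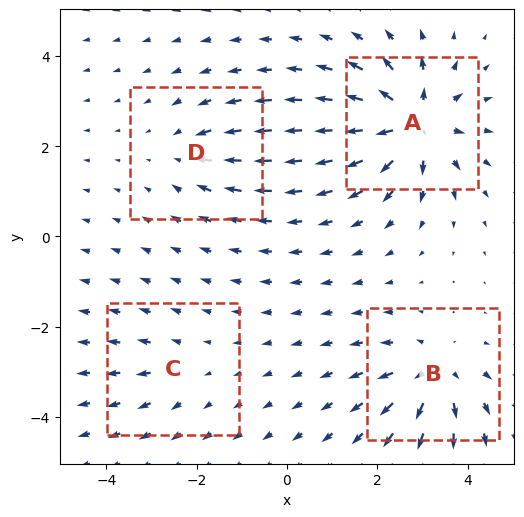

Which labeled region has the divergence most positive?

A

Divergence at each region's feature centre — A: about +9, B: about +6, C: about +2, D: about -4. Region A is most positive.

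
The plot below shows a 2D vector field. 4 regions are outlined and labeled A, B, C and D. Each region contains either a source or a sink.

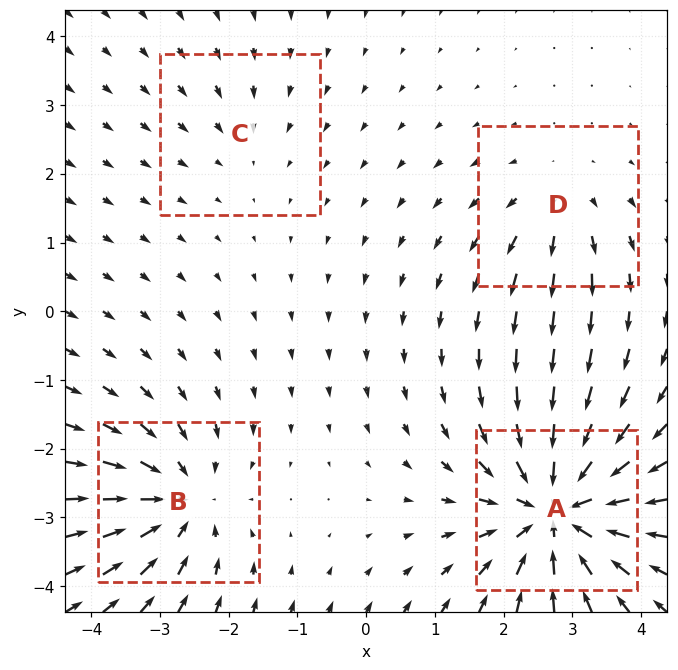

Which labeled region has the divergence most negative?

A

Divergence at each region's feature centre — A: about -8, B: about -5, C: about -2, D: about +3. Region A is most negative.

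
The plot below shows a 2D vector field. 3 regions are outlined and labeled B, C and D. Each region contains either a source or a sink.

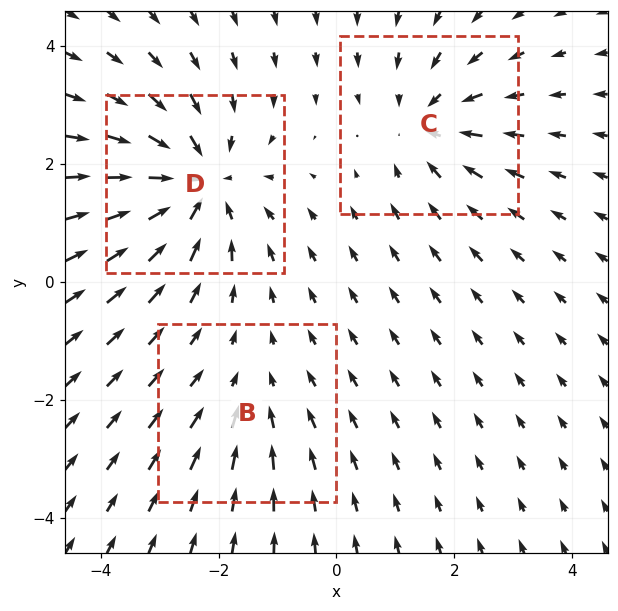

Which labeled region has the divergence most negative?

Divergence at each region's feature centre — B: about -2, C: about -3, D: about -4. Region D is most negative.

D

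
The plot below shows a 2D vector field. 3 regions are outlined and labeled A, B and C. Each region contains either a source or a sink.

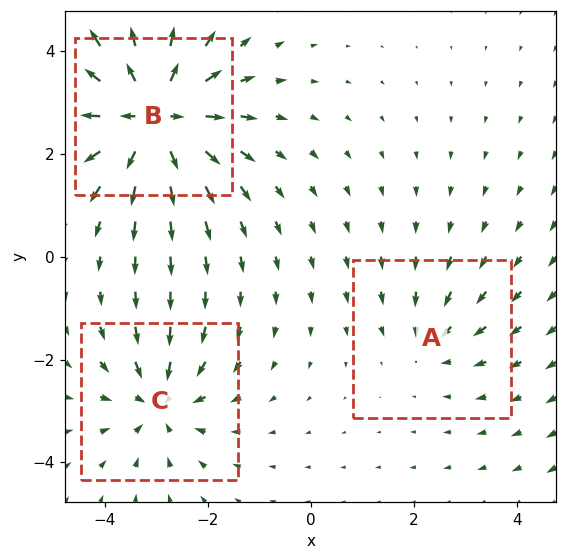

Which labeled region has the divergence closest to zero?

A

Divergence at each region's feature centre — A: about -2, B: about +6, C: about -3. Region A is closest to zero.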